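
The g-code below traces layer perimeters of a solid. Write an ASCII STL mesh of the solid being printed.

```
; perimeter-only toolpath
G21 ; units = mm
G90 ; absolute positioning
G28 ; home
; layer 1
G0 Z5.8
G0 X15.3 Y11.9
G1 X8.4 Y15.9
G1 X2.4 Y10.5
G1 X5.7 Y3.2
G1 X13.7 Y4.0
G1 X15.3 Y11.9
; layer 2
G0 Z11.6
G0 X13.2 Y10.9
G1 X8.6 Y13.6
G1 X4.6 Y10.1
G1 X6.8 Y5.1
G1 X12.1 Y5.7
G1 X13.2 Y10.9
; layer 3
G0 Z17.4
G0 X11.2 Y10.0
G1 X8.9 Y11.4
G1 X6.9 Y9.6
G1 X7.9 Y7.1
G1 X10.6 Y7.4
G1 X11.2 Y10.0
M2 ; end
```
solid part
  facet normal 0.0000 0.0000 -1.0000
    outer loop
      vertex 0.2 11.0 0.0
      vertex 8.2 18.2 0.0
      vertex 17.4 12.8 0.0
    endloop
  endfacet
  facet normal 0.0000 0.0000 -1.0000
    outer loop
      vertex 4.5 1.2 0.0
      vertex 0.2 11.0 0.0
      vertex 17.4 12.8 0.0
    endloop
  endfacet
  facet normal 0.0000 0.0000 -1.0000
    outer loop
      vertex 15.2 2.3 0.0
      vertex 4.5 1.2 0.0
      vertex 17.4 12.8 0.0
    endloop
  endfacet
  facet normal 0.4823 0.8217 0.3036
    outer loop
      vertex 17.4 12.8 0.0
      vertex 8.2 18.2 0.0
      vertex 9.1 9.1 23.2
    endloop
  endfacet
  facet normal -0.6376 0.7084 0.3026
    outer loop
      vertex 8.2 18.2 0.0
      vertex 0.2 11.0 0.0
      vertex 9.1 9.1 23.2
    endloop
  endfacet
  facet normal -0.8726 -0.3829 0.3034
    outer loop
      vertex 0.2 11.0 0.0
      vertex 4.5 1.2 0.0
      vertex 9.1 9.1 23.2
    endloop
  endfacet
  facet normal 0.0974 -0.9479 0.3034
    outer loop
      vertex 4.5 1.2 0.0
      vertex 15.2 2.3 0.0
      vertex 9.1 9.1 23.2
    endloop
  endfacet
  facet normal 0.9329 -0.1955 0.3026
    outer loop
      vertex 15.2 2.3 0.0
      vertex 17.4 12.8 0.0
      vertex 9.1 9.1 23.2
    endloop
  endfacet
endsolid part

The G0 Z moves step by Δz≈5.8 mm. The G1 loops shrink linearly with z, so the solid tapers from its base footprint up to z≈23.2. Closing with a flat bottom cap and the tapered top and triangulating gives 8 facets — a regular 5-sided pyramid, base circumscribed radius ≈ 9.1 mm, apex at z ≈ 23.2 mm.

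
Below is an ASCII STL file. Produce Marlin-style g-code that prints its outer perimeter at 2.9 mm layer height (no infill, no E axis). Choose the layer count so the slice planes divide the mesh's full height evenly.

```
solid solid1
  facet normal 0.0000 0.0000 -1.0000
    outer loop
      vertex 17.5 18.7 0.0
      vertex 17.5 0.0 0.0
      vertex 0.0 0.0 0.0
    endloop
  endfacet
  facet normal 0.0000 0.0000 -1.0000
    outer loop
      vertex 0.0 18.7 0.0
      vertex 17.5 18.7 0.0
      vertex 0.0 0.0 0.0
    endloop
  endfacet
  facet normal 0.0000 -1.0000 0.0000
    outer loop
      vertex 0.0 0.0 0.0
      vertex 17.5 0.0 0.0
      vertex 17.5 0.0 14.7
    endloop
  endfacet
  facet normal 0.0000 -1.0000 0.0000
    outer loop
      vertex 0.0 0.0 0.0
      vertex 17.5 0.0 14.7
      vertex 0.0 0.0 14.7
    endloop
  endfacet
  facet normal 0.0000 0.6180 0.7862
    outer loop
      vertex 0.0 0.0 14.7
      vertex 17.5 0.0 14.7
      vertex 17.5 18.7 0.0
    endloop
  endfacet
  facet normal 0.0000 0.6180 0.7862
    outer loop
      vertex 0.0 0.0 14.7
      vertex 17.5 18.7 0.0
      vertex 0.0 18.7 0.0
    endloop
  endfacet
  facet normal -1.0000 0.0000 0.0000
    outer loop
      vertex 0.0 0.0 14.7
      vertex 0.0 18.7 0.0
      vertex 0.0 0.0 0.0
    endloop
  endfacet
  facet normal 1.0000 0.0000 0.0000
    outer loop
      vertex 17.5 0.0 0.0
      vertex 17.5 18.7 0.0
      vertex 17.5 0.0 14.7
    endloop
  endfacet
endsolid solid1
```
; perimeter-only toolpath
G21 ; units = mm
G90 ; absolute positioning
G28 ; home
; layer 1
G0 Z2.9
G0 X0.0 Y0.0
G1 X17.5 Y0.0
G1 X17.5 Y15.0
G1 X0.0 Y15.0
G1 X0.0 Y0.0
; layer 2
G0 Z5.9
G0 X0.0 Y0.0
G1 X17.5 Y0.0
G1 X17.5 Y11.2
G1 X0.0 Y11.2
G1 X0.0 Y0.0
; layer 3
G0 Z8.8
G0 X0.0 Y0.0
G1 X17.5 Y0.0
G1 X17.5 Y7.5
G1 X0.0 Y7.5
G1 X0.0 Y0.0
; layer 4
G0 Z11.8
G0 X0.0 Y0.0
G1 X17.5 Y0.0
G1 X17.5 Y3.7
G1 X0.0 Y3.7
G1 X0.0 Y0.0
M2 ; end

The solid is a wedge (ramp): 17.5 × 18.7 mm base, rising to 14.7 mm along the y=0 edge and sloping linearly to z=0 at y=18.7. Slicing at Δz = 2.9 mm — 5 equal slices spanning the solid's height, so layer i sits at z = i·h/5 — gives 4 non-empty perimeters. Each is a 4-segment closed polygon; G0 lifts to the layer z and rapids to the start vertex, then G1 traces the edges. The cross-section shrinks linearly with z (the slice at the apex is degenerate and omitted).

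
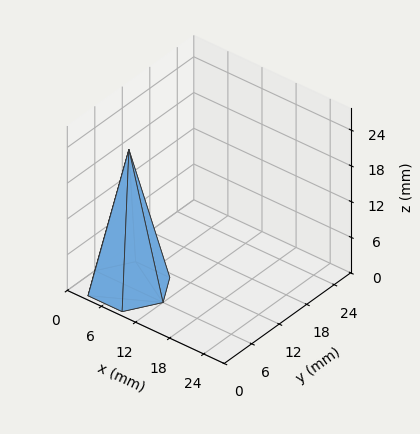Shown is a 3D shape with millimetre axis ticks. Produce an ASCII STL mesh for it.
Reading the render: the shape is a regular 6-sided pyramid, base circumscribed radius ≈ 6 mm, apex at z ≈ 23 mm (dimensions read to the nearest mm from the axis ticks). For the STL, each face is triangulated and given an outward normal.

solid part
  facet normal 0.0000 0.0000 -1.0000
    outer loop
      vertex 3.000 11.196 0.000
      vertex 9.000 11.196 0.000
      vertex 12.000 6.000 0.000
    endloop
  endfacet
  facet normal 0.0000 0.0000 -1.0000
    outer loop
      vertex 0.000 6.000 0.000
      vertex 3.000 11.196 0.000
      vertex 12.000 6.000 0.000
    endloop
  endfacet
  facet normal 0.0000 0.0000 -1.0000
    outer loop
      vertex 3.000 0.804 0.000
      vertex 0.000 6.000 0.000
      vertex 12.000 6.000 0.000
    endloop
  endfacet
  facet normal 0.0000 0.0000 -1.0000
    outer loop
      vertex 9.000 0.804 0.000
      vertex 3.000 0.804 0.000
      vertex 12.000 6.000 0.000
    endloop
  endfacet
  facet normal 0.8447 0.4877 0.2204
    outer loop
      vertex 12.000 6.000 0.000
      vertex 9.000 11.196 0.000
      vertex 6.000 6.000 23.000
    endloop
  endfacet
  facet normal 0.0000 0.9754 0.2204
    outer loop
      vertex 9.000 11.196 0.000
      vertex 3.000 11.196 0.000
      vertex 6.000 6.000 23.000
    endloop
  endfacet
  facet normal -0.8447 0.4877 0.2204
    outer loop
      vertex 3.000 11.196 0.000
      vertex 0.000 6.000 0.000
      vertex 6.000 6.000 23.000
    endloop
  endfacet
  facet normal -0.8447 -0.4877 0.2204
    outer loop
      vertex 0.000 6.000 0.000
      vertex 3.000 0.804 0.000
      vertex 6.000 6.000 23.000
    endloop
  endfacet
  facet normal 0.0000 -0.9754 0.2204
    outer loop
      vertex 3.000 0.804 0.000
      vertex 9.000 0.804 0.000
      vertex 6.000 6.000 23.000
    endloop
  endfacet
  facet normal 0.8447 -0.4877 0.2204
    outer loop
      vertex 9.000 0.804 0.000
      vertex 12.000 6.000 0.000
      vertex 6.000 6.000 23.000
    endloop
  endfacet
endsolid part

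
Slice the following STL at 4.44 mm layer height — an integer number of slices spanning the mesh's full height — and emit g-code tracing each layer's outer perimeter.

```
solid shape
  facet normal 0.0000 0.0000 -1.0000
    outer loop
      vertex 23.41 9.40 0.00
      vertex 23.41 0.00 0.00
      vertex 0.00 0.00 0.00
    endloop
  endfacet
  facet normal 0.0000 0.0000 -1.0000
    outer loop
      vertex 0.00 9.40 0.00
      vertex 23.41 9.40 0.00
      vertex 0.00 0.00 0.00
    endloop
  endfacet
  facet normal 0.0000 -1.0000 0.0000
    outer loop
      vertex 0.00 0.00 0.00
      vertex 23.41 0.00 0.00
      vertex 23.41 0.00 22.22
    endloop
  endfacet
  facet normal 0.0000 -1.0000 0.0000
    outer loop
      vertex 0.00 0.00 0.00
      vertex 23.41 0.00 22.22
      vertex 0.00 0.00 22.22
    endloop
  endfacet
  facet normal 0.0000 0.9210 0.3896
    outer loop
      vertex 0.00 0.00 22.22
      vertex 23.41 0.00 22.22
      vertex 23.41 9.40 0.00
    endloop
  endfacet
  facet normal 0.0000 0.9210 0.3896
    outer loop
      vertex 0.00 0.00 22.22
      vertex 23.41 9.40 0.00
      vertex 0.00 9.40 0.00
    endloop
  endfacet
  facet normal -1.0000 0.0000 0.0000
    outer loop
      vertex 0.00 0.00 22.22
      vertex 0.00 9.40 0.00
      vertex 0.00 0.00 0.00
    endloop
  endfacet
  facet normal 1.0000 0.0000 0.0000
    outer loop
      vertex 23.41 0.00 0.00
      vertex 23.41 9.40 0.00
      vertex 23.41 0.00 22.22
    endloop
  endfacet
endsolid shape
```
; perimeter-only toolpath
G21 ; units = mm
G90 ; absolute positioning
G28 ; home
; layer 1
G0 Z4.44
G0 X0.00 Y0.00
G1 X23.41 Y0.00
G1 X23.41 Y7.52
G1 X0.00 Y7.52
G1 X0.00 Y0.00
; layer 2
G0 Z8.89
G0 X0.00 Y0.00
G1 X23.41 Y0.00
G1 X23.41 Y5.64
G1 X0.00 Y5.64
G1 X0.00 Y0.00
; layer 3
G0 Z13.33
G0 X0.00 Y0.00
G1 X23.41 Y0.00
G1 X23.41 Y3.76
G1 X0.00 Y3.76
G1 X0.00 Y0.00
; layer 4
G0 Z17.78
G0 X0.00 Y0.00
G1 X23.41 Y0.00
G1 X23.41 Y1.88
G1 X0.00 Y1.88
G1 X0.00 Y0.00
M2 ; end

The solid is a wedge (ramp): 23.4 × 9.4 mm base, rising to 22.2 mm along the y=0 edge and sloping linearly to z=0 at y=9.4. Slicing at Δz = 4.44 mm — 5 equal slices spanning the solid's height, so layer i sits at z = i·h/5 — gives 4 non-empty perimeters. Each is a 4-segment closed polygon; G0 lifts to the layer z and rapids to the start vertex, then G1 traces the edges. The cross-section shrinks linearly with z (the slice at the apex is degenerate and omitted).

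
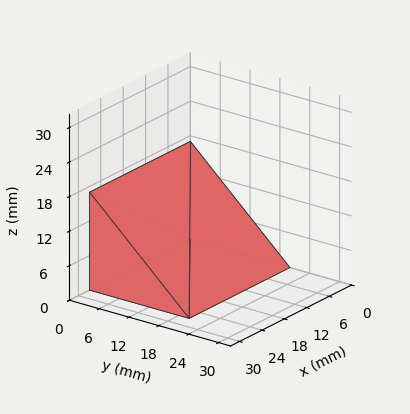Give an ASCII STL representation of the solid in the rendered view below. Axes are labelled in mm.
Reading the render: the shape is a wedge (ramp): 27 × 20 mm base, rising to 17 mm along the y=0 edge and sloping linearly to z=0 at y=20 (dimensions read to the nearest mm from the axis ticks). For the STL, each face is triangulated and given an outward normal.

solid part
  facet normal 0.0000 0.0000 -1.0000
    outer loop
      vertex 27.0 20.0 0.0
      vertex 27.0 0.0 0.0
      vertex 0.0 0.0 0.0
    endloop
  endfacet
  facet normal 0.0000 0.0000 -1.0000
    outer loop
      vertex 0.0 20.0 0.0
      vertex 27.0 20.0 0.0
      vertex 0.0 0.0 0.0
    endloop
  endfacet
  facet normal 0.0000 -1.0000 0.0000
    outer loop
      vertex 0.0 0.0 0.0
      vertex 27.0 0.0 0.0
      vertex 27.0 0.0 17.0
    endloop
  endfacet
  facet normal 0.0000 -1.0000 0.0000
    outer loop
      vertex 0.0 0.0 0.0
      vertex 27.0 0.0 17.0
      vertex 0.0 0.0 17.0
    endloop
  endfacet
  facet normal 0.0000 0.6476 0.7619
    outer loop
      vertex 0.0 0.0 17.0
      vertex 27.0 0.0 17.0
      vertex 27.0 20.0 0.0
    endloop
  endfacet
  facet normal 0.0000 0.6476 0.7619
    outer loop
      vertex 0.0 0.0 17.0
      vertex 27.0 20.0 0.0
      vertex 0.0 20.0 0.0
    endloop
  endfacet
  facet normal -1.0000 0.0000 0.0000
    outer loop
      vertex 0.0 0.0 17.0
      vertex 0.0 20.0 0.0
      vertex 0.0 0.0 0.0
    endloop
  endfacet
  facet normal 1.0000 0.0000 0.0000
    outer loop
      vertex 27.0 0.0 0.0
      vertex 27.0 20.0 0.0
      vertex 27.0 0.0 17.0
    endloop
  endfacet
endsolid part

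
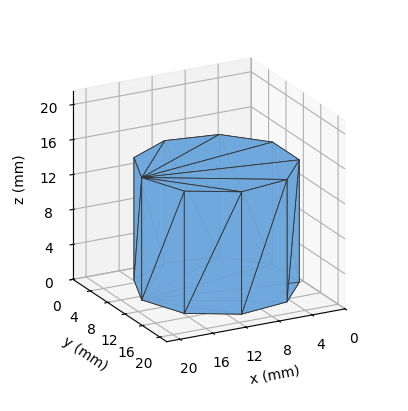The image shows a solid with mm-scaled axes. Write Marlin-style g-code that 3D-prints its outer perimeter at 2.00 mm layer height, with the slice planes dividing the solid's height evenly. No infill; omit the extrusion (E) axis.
Reading the render: the shape is a regular 9-sided prism (a cylinder approximated with 9 flat sides), circumscribed radius ≈ 9 mm, height ≈ 14 mm (dimensions read to the nearest mm from the axis ticks). For the g-code, the solid's height is divided into equal slices at the stated Δz and each level perimeter traced with G1 moves after a G0 lift.

; perimeter-only toolpath
G21 ; units = mm
G90 ; absolute positioning
G28 ; home
; layer 1
G0 Z2.00
G0 X18.00 Y9.00
G1 X15.89 Y14.79
G1 X10.56 Y17.86
G1 X4.50 Y16.79
G1 X0.54 Y12.08
G1 X0.54 Y5.92
G1 X4.50 Y1.21
G1 X10.56 Y0.14
G1 X15.89 Y3.21
G1 X18.00 Y9.00
; layer 2
G0 Z4.00
G0 X18.00 Y9.00
G1 X15.89 Y14.79
G1 X10.56 Y17.86
G1 X4.50 Y16.79
G1 X0.54 Y12.08
G1 X0.54 Y5.92
G1 X4.50 Y1.21
G1 X10.56 Y0.14
G1 X15.89 Y3.21
G1 X18.00 Y9.00
; layer 3
G0 Z6.00
G0 X18.00 Y9.00
G1 X15.89 Y14.79
G1 X10.56 Y17.86
G1 X4.50 Y16.79
G1 X0.54 Y12.08
G1 X0.54 Y5.92
G1 X4.50 Y1.21
G1 X10.56 Y0.14
G1 X15.89 Y3.21
G1 X18.00 Y9.00
; layer 4
G0 Z8.00
G0 X18.00 Y9.00
G1 X15.89 Y14.79
G1 X10.56 Y17.86
G1 X4.50 Y16.79
G1 X0.54 Y12.08
G1 X0.54 Y5.92
G1 X4.50 Y1.21
G1 X10.56 Y0.14
G1 X15.89 Y3.21
G1 X18.00 Y9.00
; layer 5
G0 Z10.00
G0 X18.00 Y9.00
G1 X15.89 Y14.79
G1 X10.56 Y17.86
G1 X4.50 Y16.79
G1 X0.54 Y12.08
G1 X0.54 Y5.92
G1 X4.50 Y1.21
G1 X10.56 Y0.14
G1 X15.89 Y3.21
G1 X18.00 Y9.00
; layer 6
G0 Z12.00
G0 X18.00 Y9.00
G1 X15.89 Y14.79
G1 X10.56 Y17.86
G1 X4.50 Y16.79
G1 X0.54 Y12.08
G1 X0.54 Y5.92
G1 X4.50 Y1.21
G1 X10.56 Y0.14
G1 X15.89 Y3.21
G1 X18.00 Y9.00
; layer 7
G0 Z14.00
G0 X18.00 Y9.00
G1 X15.89 Y14.79
G1 X10.56 Y17.86
G1 X4.50 Y16.79
G1 X0.54 Y12.08
G1 X0.54 Y5.92
G1 X4.50 Y1.21
G1 X10.56 Y0.14
G1 X15.89 Y3.21
G1 X18.00 Y9.00
M2 ; end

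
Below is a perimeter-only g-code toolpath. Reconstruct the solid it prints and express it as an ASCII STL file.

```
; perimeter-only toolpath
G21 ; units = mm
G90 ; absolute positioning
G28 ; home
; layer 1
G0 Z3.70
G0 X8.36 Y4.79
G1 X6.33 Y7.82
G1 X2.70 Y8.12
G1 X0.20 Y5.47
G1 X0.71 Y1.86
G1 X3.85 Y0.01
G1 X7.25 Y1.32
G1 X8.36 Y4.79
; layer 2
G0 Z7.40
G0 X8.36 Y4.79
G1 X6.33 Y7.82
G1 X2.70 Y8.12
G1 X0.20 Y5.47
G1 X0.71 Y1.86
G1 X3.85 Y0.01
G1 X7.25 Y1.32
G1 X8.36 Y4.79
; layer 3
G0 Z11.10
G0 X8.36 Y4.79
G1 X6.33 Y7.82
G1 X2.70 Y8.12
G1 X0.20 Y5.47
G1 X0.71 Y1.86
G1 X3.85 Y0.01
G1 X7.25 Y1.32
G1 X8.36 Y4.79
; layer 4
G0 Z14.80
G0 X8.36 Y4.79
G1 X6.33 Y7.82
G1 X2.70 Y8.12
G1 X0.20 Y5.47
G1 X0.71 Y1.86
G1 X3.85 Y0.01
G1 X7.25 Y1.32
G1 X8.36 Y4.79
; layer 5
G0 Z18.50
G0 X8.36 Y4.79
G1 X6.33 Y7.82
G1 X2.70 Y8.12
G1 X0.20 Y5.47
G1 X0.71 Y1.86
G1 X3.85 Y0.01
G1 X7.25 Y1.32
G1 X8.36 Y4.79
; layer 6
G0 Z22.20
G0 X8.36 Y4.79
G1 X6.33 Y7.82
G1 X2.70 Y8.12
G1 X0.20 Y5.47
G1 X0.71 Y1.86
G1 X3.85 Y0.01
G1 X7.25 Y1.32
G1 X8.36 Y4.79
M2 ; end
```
solid part
  facet normal 0.0000 0.0000 -1.0000
    outer loop
      vertex 2.70 8.12 0.00
      vertex 6.33 7.82 0.00
      vertex 8.36 4.79 0.00
    endloop
  endfacet
  facet normal 0.0000 0.0000 -1.0000
    outer loop
      vertex 0.20 5.47 0.00
      vertex 2.70 8.12 0.00
      vertex 8.36 4.79 0.00
    endloop
  endfacet
  facet normal 0.0000 0.0000 -1.0000
    outer loop
      vertex 0.71 1.86 0.00
      vertex 0.20 5.47 0.00
      vertex 8.36 4.79 0.00
    endloop
  endfacet
  facet normal 0.0000 0.0000 -1.0000
    outer loop
      vertex 3.85 0.01 0.00
      vertex 0.71 1.86 0.00
      vertex 8.36 4.79 0.00
    endloop
  endfacet
  facet normal 0.0000 0.0000 -1.0000
    outer loop
      vertex 7.25 1.32 0.00
      vertex 3.85 0.01 0.00
      vertex 8.36 4.79 0.00
    endloop
  endfacet
  facet normal 0.0000 0.0000 1.0000
    outer loop
      vertex 8.36 4.79 22.20
      vertex 6.33 7.82 22.20
      vertex 2.70 8.12 22.20
    endloop
  endfacet
  facet normal 0.0000 0.0000 1.0000
    outer loop
      vertex 8.36 4.79 22.20
      vertex 2.70 8.12 22.20
      vertex 0.20 5.47 22.20
    endloop
  endfacet
  facet normal 0.0000 0.0000 1.0000
    outer loop
      vertex 8.36 4.79 22.20
      vertex 0.20 5.47 22.20
      vertex 0.71 1.86 22.20
    endloop
  endfacet
  facet normal 0.0000 0.0000 1.0000
    outer loop
      vertex 8.36 4.79 22.20
      vertex 0.71 1.86 22.20
      vertex 3.85 0.01 22.20
    endloop
  endfacet
  facet normal 0.0000 0.0000 1.0000
    outer loop
      vertex 8.36 4.79 22.20
      vertex 3.85 0.01 22.20
      vertex 7.25 1.32 22.20
    endloop
  endfacet
  facet normal 0.8308 0.5566 0.0000
    outer loop
      vertex 8.36 4.79 0.00
      vertex 6.33 7.82 0.00
      vertex 6.33 7.82 22.20
    endloop
  endfacet
  facet normal 0.8308 0.5566 0.0000
    outer loop
      vertex 8.36 4.79 0.00
      vertex 6.33 7.82 22.20
      vertex 8.36 4.79 22.20
    endloop
  endfacet
  facet normal 0.0824 0.9966 0.0000
    outer loop
      vertex 6.33 7.82 0.00
      vertex 2.70 8.12 0.00
      vertex 2.70 8.12 22.20
    endloop
  endfacet
  facet normal 0.0824 0.9966 0.0000
    outer loop
      vertex 6.33 7.82 0.00
      vertex 2.70 8.12 22.20
      vertex 6.33 7.82 22.20
    endloop
  endfacet
  facet normal -0.7274 0.6862 0.0000
    outer loop
      vertex 2.70 8.12 0.00
      vertex 0.20 5.47 0.00
      vertex 0.20 5.47 22.20
    endloop
  endfacet
  facet normal -0.7274 0.6862 0.0000
    outer loop
      vertex 2.70 8.12 0.00
      vertex 0.20 5.47 22.20
      vertex 2.70 8.12 22.20
    endloop
  endfacet
  facet normal -0.9902 -0.1399 0.0000
    outer loop
      vertex 0.20 5.47 0.00
      vertex 0.71 1.86 0.00
      vertex 0.71 1.86 22.20
    endloop
  endfacet
  facet normal -0.9902 -0.1399 0.0000
    outer loop
      vertex 0.20 5.47 0.00
      vertex 0.71 1.86 22.20
      vertex 0.20 5.47 22.20
    endloop
  endfacet
  facet normal -0.5076 -0.8616 0.0000
    outer loop
      vertex 0.71 1.86 0.00
      vertex 3.85 0.01 0.00
      vertex 3.85 0.01 22.20
    endloop
  endfacet
  facet normal -0.5076 -0.8616 0.0000
    outer loop
      vertex 0.71 1.86 0.00
      vertex 3.85 0.01 22.20
      vertex 0.71 1.86 22.20
    endloop
  endfacet
  facet normal 0.3595 -0.9331 0.0000
    outer loop
      vertex 3.85 0.01 0.00
      vertex 7.25 1.32 0.00
      vertex 7.25 1.32 22.20
    endloop
  endfacet
  facet normal 0.3595 -0.9331 0.0000
    outer loop
      vertex 3.85 0.01 0.00
      vertex 7.25 1.32 22.20
      vertex 3.85 0.01 22.20
    endloop
  endfacet
  facet normal 0.9525 -0.3047 0.0000
    outer loop
      vertex 7.25 1.32 0.00
      vertex 8.36 4.79 0.00
      vertex 8.36 4.79 22.20
    endloop
  endfacet
  facet normal 0.9525 -0.3047 0.0000
    outer loop
      vertex 7.25 1.32 0.00
      vertex 8.36 4.79 22.20
      vertex 7.25 1.32 22.20
    endloop
  endfacet
endsolid part

The G0 Z moves step by Δz≈3.70 mm. Every layer's G1 loop is the same polygon, so the solid is a straight extrusion of it from z=0 to z≈22.2. Closing with flat bottom and top caps and triangulating gives 24 facets — a regular 7-sided prism (a cylinder approximated with 7 flat sides), circumscribed radius ≈ 4.2 mm, height ≈ 22.2 mm.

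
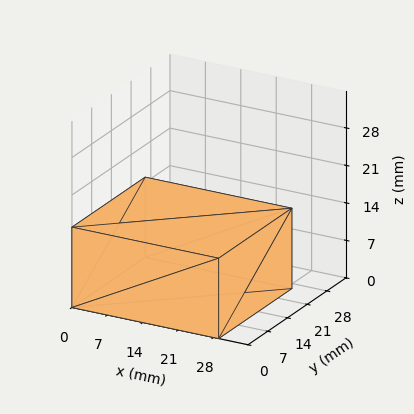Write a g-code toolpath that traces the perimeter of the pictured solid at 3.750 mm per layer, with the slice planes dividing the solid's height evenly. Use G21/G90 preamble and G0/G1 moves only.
Reading the render: the shape is a rectangular box, roughly 29 × 26 mm footprint and 15 mm tall (dimensions read to the nearest mm from the axis ticks). For the g-code, the solid's height is divided into equal slices at the stated Δz and each level perimeter traced with G1 moves after a G0 lift.

; perimeter-only toolpath
G21 ; units = mm
G90 ; absolute positioning
G28 ; home
; layer 1
G0 Z3.750
G0 X0.000 Y0.000
G1 X29.000 Y0.000
G1 X29.000 Y26.000
G1 X0.000 Y26.000
G1 X0.000 Y0.000
; layer 2
G0 Z7.500
G0 X0.000 Y0.000
G1 X29.000 Y0.000
G1 X29.000 Y26.000
G1 X0.000 Y26.000
G1 X0.000 Y0.000
; layer 3
G0 Z11.250
G0 X0.000 Y0.000
G1 X29.000 Y0.000
G1 X29.000 Y26.000
G1 X0.000 Y26.000
G1 X0.000 Y0.000
; layer 4
G0 Z15.000
G0 X0.000 Y0.000
G1 X29.000 Y0.000
G1 X29.000 Y26.000
G1 X0.000 Y26.000
G1 X0.000 Y0.000
M2 ; end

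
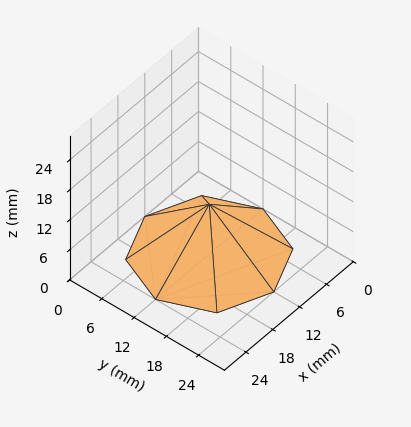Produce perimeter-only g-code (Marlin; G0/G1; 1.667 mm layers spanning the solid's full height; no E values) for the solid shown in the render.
Reading the render: the shape is a regular 8-sided pyramid, base circumscribed radius ≈ 12 mm, apex at z ≈ 10 mm (dimensions read to the nearest mm from the axis ticks). For the g-code, the solid's height is divided into equal slices at the stated Δz and each level perimeter traced with G1 moves after a G0 lift.

; perimeter-only toolpath
G21 ; units = mm
G90 ; absolute positioning
G28 ; home
; layer 1
G0 Z1.667
G0 X22.000 Y12.000
G1 X19.071 Y19.071
G1 X12.000 Y22.000
G1 X4.929 Y19.071
G1 X2.000 Y12.000
G1 X4.929 Y4.929
G1 X12.000 Y2.000
G1 X19.071 Y4.929
G1 X22.000 Y12.000
; layer 2
G0 Z3.333
G0 X20.000 Y12.000
G1 X17.657 Y17.657
G1 X12.000 Y20.000
G1 X6.343 Y17.657
G1 X4.000 Y12.000
G1 X6.343 Y6.343
G1 X12.000 Y4.000
G1 X17.657 Y6.343
G1 X20.000 Y12.000
; layer 3
G0 Z5.000
G0 X18.000 Y12.000
G1 X16.242 Y16.242
G1 X12.000 Y18.000
G1 X7.758 Y16.242
G1 X6.000 Y12.000
G1 X7.758 Y7.758
G1 X12.000 Y6.000
G1 X16.242 Y7.758
G1 X18.000 Y12.000
; layer 4
G0 Z6.667
G0 X16.000 Y12.000
G1 X14.828 Y14.828
G1 X12.000 Y16.000
G1 X9.172 Y14.828
G1 X8.000 Y12.000
G1 X9.172 Y9.172
G1 X12.000 Y8.000
G1 X14.828 Y9.172
G1 X16.000 Y12.000
; layer 5
G0 Z8.333
G0 X14.000 Y12.000
G1 X13.414 Y13.414
G1 X12.000 Y14.000
G1 X10.586 Y13.414
G1 X10.000 Y12.000
G1 X10.586 Y10.586
G1 X12.000 Y10.000
G1 X13.414 Y10.586
G1 X14.000 Y12.000
M2 ; end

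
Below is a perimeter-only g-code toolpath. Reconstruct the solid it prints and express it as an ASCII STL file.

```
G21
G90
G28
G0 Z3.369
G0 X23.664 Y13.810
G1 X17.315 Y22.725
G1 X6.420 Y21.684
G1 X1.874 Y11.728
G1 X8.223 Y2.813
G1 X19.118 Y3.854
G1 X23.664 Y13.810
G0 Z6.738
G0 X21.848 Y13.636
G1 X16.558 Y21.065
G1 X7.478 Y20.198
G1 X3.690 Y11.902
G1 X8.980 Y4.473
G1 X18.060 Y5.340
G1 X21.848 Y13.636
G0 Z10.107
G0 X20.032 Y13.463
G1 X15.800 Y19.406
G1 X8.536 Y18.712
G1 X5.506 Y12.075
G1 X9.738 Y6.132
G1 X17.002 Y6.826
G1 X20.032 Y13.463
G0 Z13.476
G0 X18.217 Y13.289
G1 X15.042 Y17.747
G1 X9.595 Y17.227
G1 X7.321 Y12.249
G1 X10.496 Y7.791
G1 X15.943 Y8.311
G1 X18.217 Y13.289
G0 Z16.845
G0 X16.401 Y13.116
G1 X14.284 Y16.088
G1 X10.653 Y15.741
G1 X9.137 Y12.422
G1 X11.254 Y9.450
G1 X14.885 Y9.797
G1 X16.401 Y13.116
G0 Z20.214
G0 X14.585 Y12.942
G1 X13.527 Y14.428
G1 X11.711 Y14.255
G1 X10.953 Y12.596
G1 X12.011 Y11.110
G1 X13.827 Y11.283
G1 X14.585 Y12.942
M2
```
solid part
  facet normal 0.0000 0.0000 -1.0000
    outer loop
      vertex 5.362 23.170 0.000
      vertex 18.073 24.384 0.000
      vertex 25.480 13.983 0.000
    endloop
  endfacet
  facet normal 0.0000 0.0000 -1.0000
    outer loop
      vertex 0.058 11.555 0.000
      vertex 5.362 23.170 0.000
      vertex 25.480 13.983 0.000
    endloop
  endfacet
  facet normal 0.0000 0.0000 -1.0000
    outer loop
      vertex 7.465 1.154 0.000
      vertex 0.058 11.555 0.000
      vertex 25.480 13.983 0.000
    endloop
  endfacet
  facet normal 0.0000 0.0000 -1.0000
    outer loop
      vertex 20.176 2.368 0.000
      vertex 7.465 1.154 0.000
      vertex 25.480 13.983 0.000
    endloop
  endfacet
  facet normal 0.7375 0.5252 0.4245
    outer loop
      vertex 25.480 13.983 0.000
      vertex 18.073 24.384 0.000
      vertex 12.769 12.769 23.583
    endloop
  endfacet
  facet normal -0.0861 0.9013 0.4245
    outer loop
      vertex 18.073 24.384 0.000
      vertex 5.362 23.170 0.000
      vertex 12.769 12.769 23.583
    endloop
  endfacet
  facet normal -0.8236 0.3761 0.4245
    outer loop
      vertex 5.362 23.170 0.000
      vertex 0.058 11.555 0.000
      vertex 12.769 12.769 23.583
    endloop
  endfacet
  facet normal -0.7375 -0.5252 0.4245
    outer loop
      vertex 0.058 11.555 0.000
      vertex 7.465 1.154 0.000
      vertex 12.769 12.769 23.583
    endloop
  endfacet
  facet normal 0.0861 -0.9013 0.4245
    outer loop
      vertex 7.465 1.154 0.000
      vertex 20.176 2.368 0.000
      vertex 12.769 12.769 23.583
    endloop
  endfacet
  facet normal 0.8236 -0.3761 0.4245
    outer loop
      vertex 20.176 2.368 0.000
      vertex 25.480 13.983 0.000
      vertex 12.769 12.769 23.583
    endloop
  endfacet
endsolid part

The G0 Z moves step by Δz≈3.369 mm. The G1 loops shrink linearly with z, so the solid tapers from its base footprint up to z≈23.6. Closing with a flat bottom cap and the tapered top and triangulating gives 10 facets — a regular 6-sided pyramid, base circumscribed radius ≈ 12.8 mm, apex at z ≈ 23.6 mm.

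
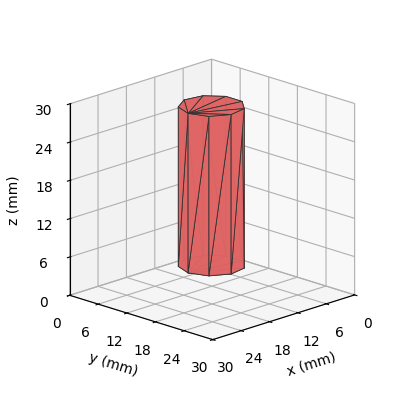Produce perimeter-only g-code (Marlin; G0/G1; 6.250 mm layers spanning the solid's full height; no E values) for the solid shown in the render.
Reading the render: the shape is a regular 9-sided prism (a cylinder approximated with 9 flat sides), circumscribed radius ≈ 5 mm, height ≈ 25 mm (dimensions read to the nearest mm from the axis ticks). For the g-code, the solid's height is divided into equal slices at the stated Δz and each level perimeter traced with G1 moves after a G0 lift.

; perimeter-only toolpath
G21 ; units = mm
G90 ; absolute positioning
G28 ; home
; layer 1
G0 Z6.250
G0 X10.000 Y5.000
G1 X8.830 Y8.214
G1 X5.868 Y9.924
G1 X2.500 Y9.330
G1 X0.302 Y6.710
G1 X0.302 Y3.290
G1 X2.500 Y0.670
G1 X5.868 Y0.076
G1 X8.830 Y1.786
G1 X10.000 Y5.000
; layer 2
G0 Z12.500
G0 X10.000 Y5.000
G1 X8.830 Y8.214
G1 X5.868 Y9.924
G1 X2.500 Y9.330
G1 X0.302 Y6.710
G1 X0.302 Y3.290
G1 X2.500 Y0.670
G1 X5.868 Y0.076
G1 X8.830 Y1.786
G1 X10.000 Y5.000
; layer 3
G0 Z18.750
G0 X10.000 Y5.000
G1 X8.830 Y8.214
G1 X5.868 Y9.924
G1 X2.500 Y9.330
G1 X0.302 Y6.710
G1 X0.302 Y3.290
G1 X2.500 Y0.670
G1 X5.868 Y0.076
G1 X8.830 Y1.786
G1 X10.000 Y5.000
; layer 4
G0 Z25.000
G0 X10.000 Y5.000
G1 X8.830 Y8.214
G1 X5.868 Y9.924
G1 X2.500 Y9.330
G1 X0.302 Y6.710
G1 X0.302 Y3.290
G1 X2.500 Y0.670
G1 X5.868 Y0.076
G1 X8.830 Y1.786
G1 X10.000 Y5.000
M2 ; end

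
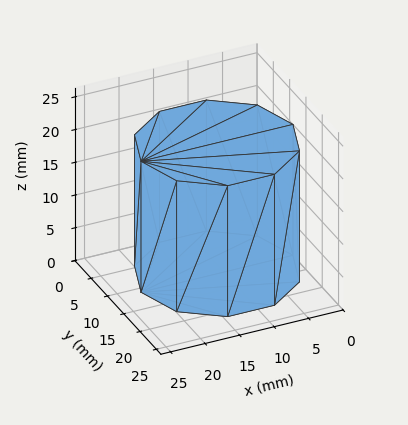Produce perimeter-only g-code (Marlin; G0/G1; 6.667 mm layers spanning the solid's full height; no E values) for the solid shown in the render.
Reading the render: the shape is a regular 10-sided prism (a cylinder approximated with 10 flat sides), circumscribed radius ≈ 11 mm, height ≈ 20 mm (dimensions read to the nearest mm from the axis ticks). For the g-code, the solid's height is divided into equal slices at the stated Δz and each level perimeter traced with G1 moves after a G0 lift.

; perimeter-only toolpath
G21 ; units = mm
G90 ; absolute positioning
G28 ; home
; layer 1
G0 Z6.667
G0 X22.000 Y11.000
G1 X19.899 Y17.466
G1 X14.399 Y21.462
G1 X7.601 Y21.462
G1 X2.101 Y17.466
G1 X0.000 Y11.000
G1 X2.101 Y4.534
G1 X7.601 Y0.538
G1 X14.399 Y0.538
G1 X19.899 Y4.534
G1 X22.000 Y11.000
; layer 2
G0 Z13.333
G0 X22.000 Y11.000
G1 X19.899 Y17.466
G1 X14.399 Y21.462
G1 X7.601 Y21.462
G1 X2.101 Y17.466
G1 X0.000 Y11.000
G1 X2.101 Y4.534
G1 X7.601 Y0.538
G1 X14.399 Y0.538
G1 X19.899 Y4.534
G1 X22.000 Y11.000
; layer 3
G0 Z20.000
G0 X22.000 Y11.000
G1 X19.899 Y17.466
G1 X14.399 Y21.462
G1 X7.601 Y21.462
G1 X2.101 Y17.466
G1 X0.000 Y11.000
G1 X2.101 Y4.534
G1 X7.601 Y0.538
G1 X14.399 Y0.538
G1 X19.899 Y4.534
G1 X22.000 Y11.000
M2 ; end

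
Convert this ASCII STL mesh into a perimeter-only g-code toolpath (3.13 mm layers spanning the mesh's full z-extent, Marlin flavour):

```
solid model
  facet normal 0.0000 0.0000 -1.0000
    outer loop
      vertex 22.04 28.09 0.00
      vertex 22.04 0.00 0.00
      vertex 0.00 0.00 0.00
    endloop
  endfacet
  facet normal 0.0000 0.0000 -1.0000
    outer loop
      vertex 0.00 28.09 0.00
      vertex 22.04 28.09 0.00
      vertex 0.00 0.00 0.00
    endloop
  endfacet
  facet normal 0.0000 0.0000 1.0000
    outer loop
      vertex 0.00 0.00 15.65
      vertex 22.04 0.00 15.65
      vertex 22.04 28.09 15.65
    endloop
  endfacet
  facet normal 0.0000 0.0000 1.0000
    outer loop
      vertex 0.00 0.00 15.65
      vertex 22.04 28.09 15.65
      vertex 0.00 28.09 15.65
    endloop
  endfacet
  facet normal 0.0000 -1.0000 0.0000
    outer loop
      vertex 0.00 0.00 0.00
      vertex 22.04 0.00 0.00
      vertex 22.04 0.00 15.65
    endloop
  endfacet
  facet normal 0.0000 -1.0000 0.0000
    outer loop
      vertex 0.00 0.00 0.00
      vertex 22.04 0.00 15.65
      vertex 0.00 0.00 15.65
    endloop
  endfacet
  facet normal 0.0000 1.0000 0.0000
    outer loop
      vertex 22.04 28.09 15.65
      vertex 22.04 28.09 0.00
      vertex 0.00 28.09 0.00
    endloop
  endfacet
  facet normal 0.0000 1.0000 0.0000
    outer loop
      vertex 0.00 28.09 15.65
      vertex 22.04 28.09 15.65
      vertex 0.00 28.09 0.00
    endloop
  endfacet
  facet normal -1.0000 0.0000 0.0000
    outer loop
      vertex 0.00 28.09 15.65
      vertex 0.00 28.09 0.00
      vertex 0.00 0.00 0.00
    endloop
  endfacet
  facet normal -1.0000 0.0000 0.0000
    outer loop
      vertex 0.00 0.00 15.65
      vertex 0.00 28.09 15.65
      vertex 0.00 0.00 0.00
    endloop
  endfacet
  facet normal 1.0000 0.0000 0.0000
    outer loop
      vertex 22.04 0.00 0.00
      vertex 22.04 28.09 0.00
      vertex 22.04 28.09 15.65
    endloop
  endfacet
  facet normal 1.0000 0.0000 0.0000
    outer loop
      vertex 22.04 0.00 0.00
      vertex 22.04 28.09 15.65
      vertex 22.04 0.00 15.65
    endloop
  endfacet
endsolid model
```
; perimeter-only toolpath
G21 ; units = mm
G90 ; absolute positioning
G28 ; home
; layer 1
G0 Z3.13
G0 X0.00 Y0.00
G1 X22.04 Y0.00
G1 X22.04 Y28.09
G1 X0.00 Y28.09
G1 X0.00 Y0.00
; layer 2
G0 Z6.26
G0 X0.00 Y0.00
G1 X22.04 Y0.00
G1 X22.04 Y28.09
G1 X0.00 Y28.09
G1 X0.00 Y0.00
; layer 3
G0 Z9.39
G0 X0.00 Y0.00
G1 X22.04 Y0.00
G1 X22.04 Y28.09
G1 X0.00 Y28.09
G1 X0.00 Y0.00
; layer 4
G0 Z12.52
G0 X0.00 Y0.00
G1 X22.04 Y0.00
G1 X22.04 Y28.09
G1 X0.00 Y28.09
G1 X0.00 Y0.00
; layer 5
G0 Z15.65
G0 X0.00 Y0.00
G1 X22.04 Y0.00
G1 X22.04 Y28.09
G1 X0.00 Y28.09
G1 X0.00 Y0.00
M2 ; end

The solid is a rectangular box, roughly 22 × 28.1 mm footprint and 15.7 mm tall. Slicing at Δz = 3.13 mm — 5 equal slices spanning the solid's height, so layer i sits at z = i·h/5 — gives 5 non-empty perimeters. Each is a 4-segment closed polygon; G0 lifts to the layer z and rapids to the start vertex, then G1 traces the edges.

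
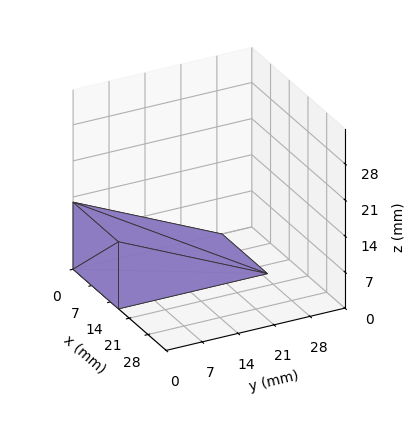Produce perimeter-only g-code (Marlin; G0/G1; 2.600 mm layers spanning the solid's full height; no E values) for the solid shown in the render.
Reading the render: the shape is a wedge (ramp): 17 × 29 mm base, rising to 13 mm along the y=0 edge and sloping linearly to z=0 at y=29 (dimensions read to the nearest mm from the axis ticks). For the g-code, the solid's height is divided into equal slices at the stated Δz and each level perimeter traced with G1 moves after a G0 lift.

; perimeter-only toolpath
G21 ; units = mm
G90 ; absolute positioning
G28 ; home
; layer 1
G0 Z2.600
G0 X0.000 Y0.000
G1 X17.000 Y0.000
G1 X17.000 Y23.200
G1 X0.000 Y23.200
G1 X0.000 Y0.000
; layer 2
G0 Z5.200
G0 X0.000 Y0.000
G1 X17.000 Y0.000
G1 X17.000 Y17.400
G1 X0.000 Y17.400
G1 X0.000 Y0.000
; layer 3
G0 Z7.800
G0 X0.000 Y0.000
G1 X17.000 Y0.000
G1 X17.000 Y11.600
G1 X0.000 Y11.600
G1 X0.000 Y0.000
; layer 4
G0 Z10.400
G0 X0.000 Y0.000
G1 X17.000 Y0.000
G1 X17.000 Y5.800
G1 X0.000 Y5.800
G1 X0.000 Y0.000
M2 ; end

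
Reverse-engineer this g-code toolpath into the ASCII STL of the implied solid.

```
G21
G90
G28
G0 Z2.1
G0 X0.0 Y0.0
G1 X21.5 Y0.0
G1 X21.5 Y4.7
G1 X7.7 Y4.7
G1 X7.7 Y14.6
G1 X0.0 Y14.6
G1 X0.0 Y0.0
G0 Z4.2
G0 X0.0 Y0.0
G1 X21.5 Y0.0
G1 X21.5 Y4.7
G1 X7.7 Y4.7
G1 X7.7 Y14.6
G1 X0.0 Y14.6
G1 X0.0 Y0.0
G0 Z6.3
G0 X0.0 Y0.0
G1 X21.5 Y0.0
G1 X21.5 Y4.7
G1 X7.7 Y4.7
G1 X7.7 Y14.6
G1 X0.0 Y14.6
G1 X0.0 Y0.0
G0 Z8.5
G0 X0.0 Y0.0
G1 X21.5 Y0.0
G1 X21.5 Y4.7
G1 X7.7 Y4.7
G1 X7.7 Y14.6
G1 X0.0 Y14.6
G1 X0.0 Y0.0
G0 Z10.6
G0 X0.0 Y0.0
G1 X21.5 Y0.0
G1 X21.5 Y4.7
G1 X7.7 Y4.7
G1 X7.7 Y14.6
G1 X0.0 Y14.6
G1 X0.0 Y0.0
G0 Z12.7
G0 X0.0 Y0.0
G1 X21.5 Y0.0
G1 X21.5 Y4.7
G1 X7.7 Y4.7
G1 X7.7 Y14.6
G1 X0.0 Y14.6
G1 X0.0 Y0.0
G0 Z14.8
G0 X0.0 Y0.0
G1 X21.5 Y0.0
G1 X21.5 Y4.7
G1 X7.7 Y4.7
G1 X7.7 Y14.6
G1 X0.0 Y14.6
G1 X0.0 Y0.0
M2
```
solid part
  facet normal 0.0000 0.0000 -1.0000
    outer loop
      vertex 21.5 4.7 0.0
      vertex 21.5 0.0 0.0
      vertex 0.0 0.0 0.0
    endloop
  endfacet
  facet normal 0.0000 0.0000 -1.0000
    outer loop
      vertex 7.7 4.7 0.0
      vertex 21.5 4.7 0.0
      vertex 0.0 0.0 0.0
    endloop
  endfacet
  facet normal 0.0000 0.0000 -1.0000
    outer loop
      vertex 7.7 14.6 0.0
      vertex 7.7 4.7 0.0
      vertex 0.0 0.0 0.0
    endloop
  endfacet
  facet normal 0.0000 0.0000 -1.0000
    outer loop
      vertex 0.0 14.6 0.0
      vertex 7.7 14.6 0.0
      vertex 0.0 0.0 0.0
    endloop
  endfacet
  facet normal 0.0000 0.0000 1.0000
    outer loop
      vertex 0.0 0.0 14.8
      vertex 21.5 0.0 14.8
      vertex 21.5 4.7 14.8
    endloop
  endfacet
  facet normal 0.0000 0.0000 1.0000
    outer loop
      vertex 0.0 0.0 14.8
      vertex 21.5 4.7 14.8
      vertex 7.7 4.7 14.8
    endloop
  endfacet
  facet normal 0.0000 0.0000 1.0000
    outer loop
      vertex 0.0 0.0 14.8
      vertex 7.7 4.7 14.8
      vertex 7.7 14.6 14.8
    endloop
  endfacet
  facet normal 0.0000 0.0000 1.0000
    outer loop
      vertex 0.0 0.0 14.8
      vertex 7.7 14.6 14.8
      vertex 0.0 14.6 14.8
    endloop
  endfacet
  facet normal 0.0000 -1.0000 0.0000
    outer loop
      vertex 0.0 0.0 0.0
      vertex 21.5 0.0 0.0
      vertex 21.5 0.0 14.8
    endloop
  endfacet
  facet normal 0.0000 -1.0000 0.0000
    outer loop
      vertex 0.0 0.0 0.0
      vertex 21.5 0.0 14.8
      vertex 0.0 0.0 14.8
    endloop
  endfacet
  facet normal 1.0000 0.0000 0.0000
    outer loop
      vertex 21.5 0.0 0.0
      vertex 21.5 4.7 0.0
      vertex 21.5 4.7 14.8
    endloop
  endfacet
  facet normal 1.0000 0.0000 0.0000
    outer loop
      vertex 21.5 0.0 0.0
      vertex 21.5 4.7 14.8
      vertex 21.5 0.0 14.8
    endloop
  endfacet
  facet normal 0.0000 1.0000 0.0000
    outer loop
      vertex 21.5 4.7 0.0
      vertex 7.7 4.7 0.0
      vertex 7.7 4.7 14.8
    endloop
  endfacet
  facet normal 0.0000 1.0000 0.0000
    outer loop
      vertex 21.5 4.7 0.0
      vertex 7.7 4.7 14.8
      vertex 21.5 4.7 14.8
    endloop
  endfacet
  facet normal 1.0000 0.0000 0.0000
    outer loop
      vertex 7.7 4.7 0.0
      vertex 7.7 14.6 0.0
      vertex 7.7 14.6 14.8
    endloop
  endfacet
  facet normal 1.0000 0.0000 0.0000
    outer loop
      vertex 7.7 4.7 0.0
      vertex 7.7 14.6 14.8
      vertex 7.7 4.7 14.8
    endloop
  endfacet
  facet normal 0.0000 1.0000 0.0000
    outer loop
      vertex 7.7 14.6 0.0
      vertex 0.0 14.6 0.0
      vertex 0.0 14.6 14.8
    endloop
  endfacet
  facet normal 0.0000 1.0000 0.0000
    outer loop
      vertex 7.7 14.6 0.0
      vertex 0.0 14.6 14.8
      vertex 7.7 14.6 14.8
    endloop
  endfacet
  facet normal -1.0000 0.0000 0.0000
    outer loop
      vertex 0.0 14.6 0.0
      vertex 0.0 0.0 0.0
      vertex 0.0 0.0 14.8
    endloop
  endfacet
  facet normal -1.0000 0.0000 0.0000
    outer loop
      vertex 0.0 14.6 0.0
      vertex 0.0 0.0 14.8
      vertex 0.0 14.6 14.8
    endloop
  endfacet
endsolid part

The G0 Z moves step by Δz≈2.1 mm. Every layer's G1 loop is the same polygon, so the solid is a straight extrusion of it from z=0 to z≈14.8. Closing with flat bottom and top caps and triangulating gives 20 facets — an L-shaped prism: outer 21.5 × 14.6 mm, arm thicknesses ≈ 4.7 mm (horizontal) and 7.7 mm (vertical), extruded 14.8 mm in z.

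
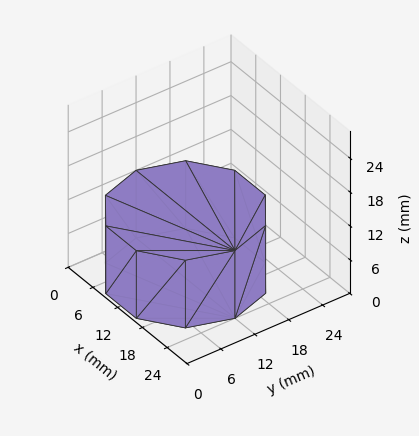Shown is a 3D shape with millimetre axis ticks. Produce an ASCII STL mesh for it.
Reading the render: the shape is a regular 10-sided prism (a cylinder approximated with 10 flat sides), circumscribed radius ≈ 12 mm, height ≈ 12 mm (dimensions read to the nearest mm from the axis ticks). For the STL, each face is triangulated and given an outward normal.

solid part
  facet normal 0.0000 0.0000 -1.0000
    outer loop
      vertex 15.7 23.4 0.0
      vertex 21.7 19.1 0.0
      vertex 24.0 12.0 0.0
    endloop
  endfacet
  facet normal 0.0000 0.0000 -1.0000
    outer loop
      vertex 8.3 23.4 0.0
      vertex 15.7 23.4 0.0
      vertex 24.0 12.0 0.0
    endloop
  endfacet
  facet normal 0.0000 0.0000 -1.0000
    outer loop
      vertex 2.3 19.1 0.0
      vertex 8.3 23.4 0.0
      vertex 24.0 12.0 0.0
    endloop
  endfacet
  facet normal 0.0000 0.0000 -1.0000
    outer loop
      vertex 0.0 12.0 0.0
      vertex 2.3 19.1 0.0
      vertex 24.0 12.0 0.0
    endloop
  endfacet
  facet normal 0.0000 0.0000 -1.0000
    outer loop
      vertex 2.3 4.9 0.0
      vertex 0.0 12.0 0.0
      vertex 24.0 12.0 0.0
    endloop
  endfacet
  facet normal 0.0000 0.0000 -1.0000
    outer loop
      vertex 8.3 0.6 0.0
      vertex 2.3 4.9 0.0
      vertex 24.0 12.0 0.0
    endloop
  endfacet
  facet normal 0.0000 0.0000 -1.0000
    outer loop
      vertex 15.7 0.6 0.0
      vertex 8.3 0.6 0.0
      vertex 24.0 12.0 0.0
    endloop
  endfacet
  facet normal 0.0000 0.0000 -1.0000
    outer loop
      vertex 21.7 4.9 0.0
      vertex 15.7 0.6 0.0
      vertex 24.0 12.0 0.0
    endloop
  endfacet
  facet normal 0.0000 0.0000 1.0000
    outer loop
      vertex 24.0 12.0 12.0
      vertex 21.7 19.1 12.0
      vertex 15.7 23.4 12.0
    endloop
  endfacet
  facet normal 0.0000 0.0000 1.0000
    outer loop
      vertex 24.0 12.0 12.0
      vertex 15.7 23.4 12.0
      vertex 8.3 23.4 12.0
    endloop
  endfacet
  facet normal 0.0000 0.0000 1.0000
    outer loop
      vertex 24.0 12.0 12.0
      vertex 8.3 23.4 12.0
      vertex 2.3 19.1 12.0
    endloop
  endfacet
  facet normal 0.0000 0.0000 1.0000
    outer loop
      vertex 24.0 12.0 12.0
      vertex 2.3 19.1 12.0
      vertex 0.0 12.0 12.0
    endloop
  endfacet
  facet normal 0.0000 0.0000 1.0000
    outer loop
      vertex 24.0 12.0 12.0
      vertex 0.0 12.0 12.0
      vertex 2.3 4.9 12.0
    endloop
  endfacet
  facet normal 0.0000 0.0000 1.0000
    outer loop
      vertex 24.0 12.0 12.0
      vertex 2.3 4.9 12.0
      vertex 8.3 0.6 12.0
    endloop
  endfacet
  facet normal 0.0000 0.0000 1.0000
    outer loop
      vertex 24.0 12.0 12.0
      vertex 8.3 0.6 12.0
      vertex 15.7 0.6 12.0
    endloop
  endfacet
  facet normal 0.0000 0.0000 1.0000
    outer loop
      vertex 24.0 12.0 12.0
      vertex 15.7 0.6 12.0
      vertex 21.7 4.9 12.0
    endloop
  endfacet
  facet normal 0.9513 0.3082 0.0000
    outer loop
      vertex 24.0 12.0 0.0
      vertex 21.7 19.1 0.0
      vertex 21.7 19.1 12.0
    endloop
  endfacet
  facet normal 0.9513 0.3082 0.0000
    outer loop
      vertex 24.0 12.0 0.0
      vertex 21.7 19.1 12.0
      vertex 24.0 12.0 12.0
    endloop
  endfacet
  facet normal 0.5825 0.8128 0.0000
    outer loop
      vertex 21.7 19.1 0.0
      vertex 15.7 23.4 0.0
      vertex 15.7 23.4 12.0
    endloop
  endfacet
  facet normal 0.5825 0.8128 0.0000
    outer loop
      vertex 21.7 19.1 0.0
      vertex 15.7 23.4 12.0
      vertex 21.7 19.1 12.0
    endloop
  endfacet
  facet normal 0.0000 1.0000 0.0000
    outer loop
      vertex 15.7 23.4 0.0
      vertex 8.3 23.4 0.0
      vertex 8.3 23.4 12.0
    endloop
  endfacet
  facet normal 0.0000 1.0000 0.0000
    outer loop
      vertex 15.7 23.4 0.0
      vertex 8.3 23.4 12.0
      vertex 15.7 23.4 12.0
    endloop
  endfacet
  facet normal -0.5825 0.8128 0.0000
    outer loop
      vertex 8.3 23.4 0.0
      vertex 2.3 19.1 0.0
      vertex 2.3 19.1 12.0
    endloop
  endfacet
  facet normal -0.5825 0.8128 0.0000
    outer loop
      vertex 8.3 23.4 0.0
      vertex 2.3 19.1 12.0
      vertex 8.3 23.4 12.0
    endloop
  endfacet
  facet normal -0.9513 0.3082 0.0000
    outer loop
      vertex 2.3 19.1 0.0
      vertex 0.0 12.0 0.0
      vertex 0.0 12.0 12.0
    endloop
  endfacet
  facet normal -0.9513 0.3082 0.0000
    outer loop
      vertex 2.3 19.1 0.0
      vertex 0.0 12.0 12.0
      vertex 2.3 19.1 12.0
    endloop
  endfacet
  facet normal -0.9513 -0.3082 0.0000
    outer loop
      vertex 0.0 12.0 0.0
      vertex 2.3 4.9 0.0
      vertex 2.3 4.9 12.0
    endloop
  endfacet
  facet normal -0.9513 -0.3082 0.0000
    outer loop
      vertex 0.0 12.0 0.0
      vertex 2.3 4.9 12.0
      vertex 0.0 12.0 12.0
    endloop
  endfacet
  facet normal -0.5825 -0.8128 0.0000
    outer loop
      vertex 2.3 4.9 0.0
      vertex 8.3 0.6 0.0
      vertex 8.3 0.6 12.0
    endloop
  endfacet
  facet normal -0.5825 -0.8128 0.0000
    outer loop
      vertex 2.3 4.9 0.0
      vertex 8.3 0.6 12.0
      vertex 2.3 4.9 12.0
    endloop
  endfacet
  facet normal 0.0000 -1.0000 0.0000
    outer loop
      vertex 8.3 0.6 0.0
      vertex 15.7 0.6 0.0
      vertex 15.7 0.6 12.0
    endloop
  endfacet
  facet normal 0.0000 -1.0000 0.0000
    outer loop
      vertex 8.3 0.6 0.0
      vertex 15.7 0.6 12.0
      vertex 8.3 0.6 12.0
    endloop
  endfacet
  facet normal 0.5825 -0.8128 0.0000
    outer loop
      vertex 15.7 0.6 0.0
      vertex 21.7 4.9 0.0
      vertex 21.7 4.9 12.0
    endloop
  endfacet
  facet normal 0.5825 -0.8128 0.0000
    outer loop
      vertex 15.7 0.6 0.0
      vertex 21.7 4.9 12.0
      vertex 15.7 0.6 12.0
    endloop
  endfacet
  facet normal 0.9513 -0.3082 0.0000
    outer loop
      vertex 21.7 4.9 0.0
      vertex 24.0 12.0 0.0
      vertex 24.0 12.0 12.0
    endloop
  endfacet
  facet normal 0.9513 -0.3082 0.0000
    outer loop
      vertex 21.7 4.9 0.0
      vertex 24.0 12.0 12.0
      vertex 21.7 4.9 12.0
    endloop
  endfacet
endsolid part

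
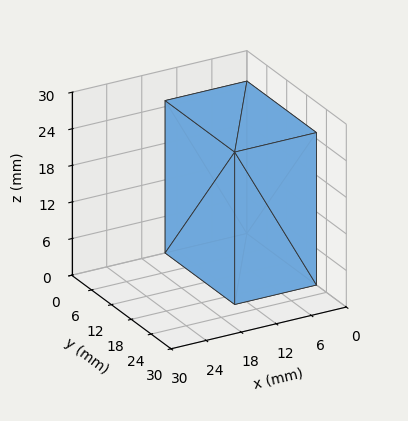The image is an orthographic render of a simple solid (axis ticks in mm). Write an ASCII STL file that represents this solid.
Reading the render: the shape is a rectangular box, roughly 14 × 21 mm footprint and 25 mm tall (dimensions read to the nearest mm from the axis ticks). For the STL, each face is triangulated and given an outward normal.

solid part
  facet normal 0.0000 0.0000 -1.0000
    outer loop
      vertex 14.000 21.000 0.000
      vertex 14.000 0.000 0.000
      vertex 0.000 0.000 0.000
    endloop
  endfacet
  facet normal 0.0000 0.0000 -1.0000
    outer loop
      vertex 0.000 21.000 0.000
      vertex 14.000 21.000 0.000
      vertex 0.000 0.000 0.000
    endloop
  endfacet
  facet normal 0.0000 0.0000 1.0000
    outer loop
      vertex 0.000 0.000 25.000
      vertex 14.000 0.000 25.000
      vertex 14.000 21.000 25.000
    endloop
  endfacet
  facet normal 0.0000 0.0000 1.0000
    outer loop
      vertex 0.000 0.000 25.000
      vertex 14.000 21.000 25.000
      vertex 0.000 21.000 25.000
    endloop
  endfacet
  facet normal 0.0000 -1.0000 0.0000
    outer loop
      vertex 0.000 0.000 0.000
      vertex 14.000 0.000 0.000
      vertex 14.000 0.000 25.000
    endloop
  endfacet
  facet normal 0.0000 -1.0000 0.0000
    outer loop
      vertex 0.000 0.000 0.000
      vertex 14.000 0.000 25.000
      vertex 0.000 0.000 25.000
    endloop
  endfacet
  facet normal 0.0000 1.0000 0.0000
    outer loop
      vertex 14.000 21.000 25.000
      vertex 14.000 21.000 0.000
      vertex 0.000 21.000 0.000
    endloop
  endfacet
  facet normal 0.0000 1.0000 0.0000
    outer loop
      vertex 0.000 21.000 25.000
      vertex 14.000 21.000 25.000
      vertex 0.000 21.000 0.000
    endloop
  endfacet
  facet normal -1.0000 0.0000 0.0000
    outer loop
      vertex 0.000 21.000 25.000
      vertex 0.000 21.000 0.000
      vertex 0.000 0.000 0.000
    endloop
  endfacet
  facet normal -1.0000 0.0000 0.0000
    outer loop
      vertex 0.000 0.000 25.000
      vertex 0.000 21.000 25.000
      vertex 0.000 0.000 0.000
    endloop
  endfacet
  facet normal 1.0000 0.0000 0.0000
    outer loop
      vertex 14.000 0.000 0.000
      vertex 14.000 21.000 0.000
      vertex 14.000 21.000 25.000
    endloop
  endfacet
  facet normal 1.0000 0.0000 0.0000
    outer loop
      vertex 14.000 0.000 0.000
      vertex 14.000 21.000 25.000
      vertex 14.000 0.000 25.000
    endloop
  endfacet
endsolid part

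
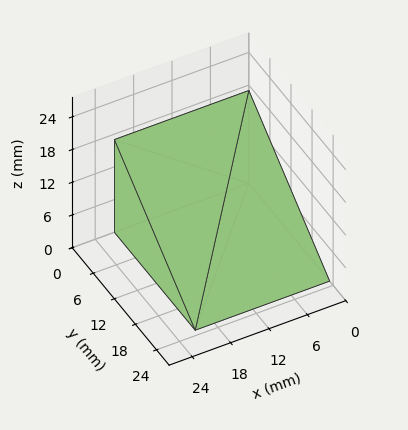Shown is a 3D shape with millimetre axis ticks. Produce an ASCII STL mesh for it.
Reading the render: the shape is a wedge (ramp): 21 × 23 mm base, rising to 17 mm along the y=0 edge and sloping linearly to z=0 at y=23 (dimensions read to the nearest mm from the axis ticks). For the STL, each face is triangulated and given an outward normal.

solid part
  facet normal 0.0000 0.0000 -1.0000
    outer loop
      vertex 21.00 23.00 0.00
      vertex 21.00 0.00 0.00
      vertex 0.00 0.00 0.00
    endloop
  endfacet
  facet normal 0.0000 0.0000 -1.0000
    outer loop
      vertex 0.00 23.00 0.00
      vertex 21.00 23.00 0.00
      vertex 0.00 0.00 0.00
    endloop
  endfacet
  facet normal 0.0000 -1.0000 0.0000
    outer loop
      vertex 0.00 0.00 0.00
      vertex 21.00 0.00 0.00
      vertex 21.00 0.00 17.00
    endloop
  endfacet
  facet normal 0.0000 -1.0000 0.0000
    outer loop
      vertex 0.00 0.00 0.00
      vertex 21.00 0.00 17.00
      vertex 0.00 0.00 17.00
    endloop
  endfacet
  facet normal 0.0000 0.5944 0.8042
    outer loop
      vertex 0.00 0.00 17.00
      vertex 21.00 0.00 17.00
      vertex 21.00 23.00 0.00
    endloop
  endfacet
  facet normal 0.0000 0.5944 0.8042
    outer loop
      vertex 0.00 0.00 17.00
      vertex 21.00 23.00 0.00
      vertex 0.00 23.00 0.00
    endloop
  endfacet
  facet normal -1.0000 0.0000 0.0000
    outer loop
      vertex 0.00 0.00 17.00
      vertex 0.00 23.00 0.00
      vertex 0.00 0.00 0.00
    endloop
  endfacet
  facet normal 1.0000 0.0000 0.0000
    outer loop
      vertex 21.00 0.00 0.00
      vertex 21.00 23.00 0.00
      vertex 21.00 0.00 17.00
    endloop
  endfacet
endsolid part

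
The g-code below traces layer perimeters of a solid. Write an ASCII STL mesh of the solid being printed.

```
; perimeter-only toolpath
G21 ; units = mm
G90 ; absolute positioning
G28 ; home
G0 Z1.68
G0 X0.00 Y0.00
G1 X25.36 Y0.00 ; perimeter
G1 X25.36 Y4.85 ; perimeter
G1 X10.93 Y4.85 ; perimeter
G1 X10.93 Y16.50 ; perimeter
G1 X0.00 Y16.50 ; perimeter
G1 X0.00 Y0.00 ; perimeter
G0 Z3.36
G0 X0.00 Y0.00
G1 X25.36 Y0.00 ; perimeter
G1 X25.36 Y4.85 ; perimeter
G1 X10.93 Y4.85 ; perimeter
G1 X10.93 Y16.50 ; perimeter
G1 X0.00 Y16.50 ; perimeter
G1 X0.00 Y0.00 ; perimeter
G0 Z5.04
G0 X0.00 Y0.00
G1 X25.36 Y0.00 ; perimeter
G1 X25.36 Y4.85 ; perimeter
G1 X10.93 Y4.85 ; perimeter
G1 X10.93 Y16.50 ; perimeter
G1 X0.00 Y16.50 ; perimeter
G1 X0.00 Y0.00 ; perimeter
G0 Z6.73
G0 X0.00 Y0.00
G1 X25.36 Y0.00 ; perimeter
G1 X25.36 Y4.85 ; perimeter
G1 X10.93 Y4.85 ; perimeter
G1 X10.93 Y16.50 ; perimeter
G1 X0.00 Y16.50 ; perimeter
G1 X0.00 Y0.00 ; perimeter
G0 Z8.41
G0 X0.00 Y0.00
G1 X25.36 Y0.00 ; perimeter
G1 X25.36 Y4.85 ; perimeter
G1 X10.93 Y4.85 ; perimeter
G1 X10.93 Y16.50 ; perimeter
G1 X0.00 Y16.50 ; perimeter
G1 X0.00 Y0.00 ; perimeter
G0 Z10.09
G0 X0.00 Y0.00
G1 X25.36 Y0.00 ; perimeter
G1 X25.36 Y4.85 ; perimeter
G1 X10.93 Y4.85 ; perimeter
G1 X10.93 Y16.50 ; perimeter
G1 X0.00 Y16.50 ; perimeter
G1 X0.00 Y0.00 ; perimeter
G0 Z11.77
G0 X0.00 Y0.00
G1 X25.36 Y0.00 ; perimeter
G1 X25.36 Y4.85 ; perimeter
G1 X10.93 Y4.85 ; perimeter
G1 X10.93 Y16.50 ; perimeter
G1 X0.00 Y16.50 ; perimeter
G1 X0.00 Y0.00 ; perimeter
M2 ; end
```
solid part
  facet normal 0.0000 0.0000 -1.0000
    outer loop
      vertex 25.36 4.85 0.00
      vertex 25.36 0.00 0.00
      vertex 0.00 0.00 0.00
    endloop
  endfacet
  facet normal 0.0000 0.0000 -1.0000
    outer loop
      vertex 10.93 4.85 0.00
      vertex 25.36 4.85 0.00
      vertex 0.00 0.00 0.00
    endloop
  endfacet
  facet normal 0.0000 0.0000 -1.0000
    outer loop
      vertex 10.93 16.50 0.00
      vertex 10.93 4.85 0.00
      vertex 0.00 0.00 0.00
    endloop
  endfacet
  facet normal 0.0000 0.0000 -1.0000
    outer loop
      vertex 0.00 16.50 0.00
      vertex 10.93 16.50 0.00
      vertex 0.00 0.00 0.00
    endloop
  endfacet
  facet normal 0.0000 0.0000 1.0000
    outer loop
      vertex 0.00 0.00 11.77
      vertex 25.36 0.00 11.77
      vertex 25.36 4.85 11.77
    endloop
  endfacet
  facet normal 0.0000 0.0000 1.0000
    outer loop
      vertex 0.00 0.00 11.77
      vertex 25.36 4.85 11.77
      vertex 10.93 4.85 11.77
    endloop
  endfacet
  facet normal 0.0000 0.0000 1.0000
    outer loop
      vertex 0.00 0.00 11.77
      vertex 10.93 4.85 11.77
      vertex 10.93 16.50 11.77
    endloop
  endfacet
  facet normal 0.0000 0.0000 1.0000
    outer loop
      vertex 0.00 0.00 11.77
      vertex 10.93 16.50 11.77
      vertex 0.00 16.50 11.77
    endloop
  endfacet
  facet normal 0.0000 -1.0000 0.0000
    outer loop
      vertex 0.00 0.00 0.00
      vertex 25.36 0.00 0.00
      vertex 25.36 0.00 11.77
    endloop
  endfacet
  facet normal 0.0000 -1.0000 0.0000
    outer loop
      vertex 0.00 0.00 0.00
      vertex 25.36 0.00 11.77
      vertex 0.00 0.00 11.77
    endloop
  endfacet
  facet normal 1.0000 0.0000 0.0000
    outer loop
      vertex 25.36 0.00 0.00
      vertex 25.36 4.85 0.00
      vertex 25.36 4.85 11.77
    endloop
  endfacet
  facet normal 1.0000 0.0000 0.0000
    outer loop
      vertex 25.36 0.00 0.00
      vertex 25.36 4.85 11.77
      vertex 25.36 0.00 11.77
    endloop
  endfacet
  facet normal 0.0000 1.0000 0.0000
    outer loop
      vertex 25.36 4.85 0.00
      vertex 10.93 4.85 0.00
      vertex 10.93 4.85 11.77
    endloop
  endfacet
  facet normal 0.0000 1.0000 0.0000
    outer loop
      vertex 25.36 4.85 0.00
      vertex 10.93 4.85 11.77
      vertex 25.36 4.85 11.77
    endloop
  endfacet
  facet normal 1.0000 0.0000 0.0000
    outer loop
      vertex 10.93 4.85 0.00
      vertex 10.93 16.50 0.00
      vertex 10.93 16.50 11.77
    endloop
  endfacet
  facet normal 1.0000 0.0000 0.0000
    outer loop
      vertex 10.93 4.85 0.00
      vertex 10.93 16.50 11.77
      vertex 10.93 4.85 11.77
    endloop
  endfacet
  facet normal 0.0000 1.0000 0.0000
    outer loop
      vertex 10.93 16.50 0.00
      vertex 0.00 16.50 0.00
      vertex 0.00 16.50 11.77
    endloop
  endfacet
  facet normal 0.0000 1.0000 0.0000
    outer loop
      vertex 10.93 16.50 0.00
      vertex 0.00 16.50 11.77
      vertex 10.93 16.50 11.77
    endloop
  endfacet
  facet normal -1.0000 0.0000 0.0000
    outer loop
      vertex 0.00 16.50 0.00
      vertex 0.00 0.00 0.00
      vertex 0.00 0.00 11.77
    endloop
  endfacet
  facet normal -1.0000 0.0000 0.0000
    outer loop
      vertex 0.00 16.50 0.00
      vertex 0.00 0.00 11.77
      vertex 0.00 16.50 11.77
    endloop
  endfacet
endsolid part

The G0 Z moves step by Δz≈1.68 mm. Every layer's G1 loop is the same polygon, so the solid is a straight extrusion of it from z=0 to z≈11.8. Closing with flat bottom and top caps and triangulating gives 20 facets — an L-shaped prism: outer 25.4 × 16.5 mm, arm thicknesses ≈ 4.85 mm (horizontal) and 10.9 mm (vertical), extruded 11.8 mm in z.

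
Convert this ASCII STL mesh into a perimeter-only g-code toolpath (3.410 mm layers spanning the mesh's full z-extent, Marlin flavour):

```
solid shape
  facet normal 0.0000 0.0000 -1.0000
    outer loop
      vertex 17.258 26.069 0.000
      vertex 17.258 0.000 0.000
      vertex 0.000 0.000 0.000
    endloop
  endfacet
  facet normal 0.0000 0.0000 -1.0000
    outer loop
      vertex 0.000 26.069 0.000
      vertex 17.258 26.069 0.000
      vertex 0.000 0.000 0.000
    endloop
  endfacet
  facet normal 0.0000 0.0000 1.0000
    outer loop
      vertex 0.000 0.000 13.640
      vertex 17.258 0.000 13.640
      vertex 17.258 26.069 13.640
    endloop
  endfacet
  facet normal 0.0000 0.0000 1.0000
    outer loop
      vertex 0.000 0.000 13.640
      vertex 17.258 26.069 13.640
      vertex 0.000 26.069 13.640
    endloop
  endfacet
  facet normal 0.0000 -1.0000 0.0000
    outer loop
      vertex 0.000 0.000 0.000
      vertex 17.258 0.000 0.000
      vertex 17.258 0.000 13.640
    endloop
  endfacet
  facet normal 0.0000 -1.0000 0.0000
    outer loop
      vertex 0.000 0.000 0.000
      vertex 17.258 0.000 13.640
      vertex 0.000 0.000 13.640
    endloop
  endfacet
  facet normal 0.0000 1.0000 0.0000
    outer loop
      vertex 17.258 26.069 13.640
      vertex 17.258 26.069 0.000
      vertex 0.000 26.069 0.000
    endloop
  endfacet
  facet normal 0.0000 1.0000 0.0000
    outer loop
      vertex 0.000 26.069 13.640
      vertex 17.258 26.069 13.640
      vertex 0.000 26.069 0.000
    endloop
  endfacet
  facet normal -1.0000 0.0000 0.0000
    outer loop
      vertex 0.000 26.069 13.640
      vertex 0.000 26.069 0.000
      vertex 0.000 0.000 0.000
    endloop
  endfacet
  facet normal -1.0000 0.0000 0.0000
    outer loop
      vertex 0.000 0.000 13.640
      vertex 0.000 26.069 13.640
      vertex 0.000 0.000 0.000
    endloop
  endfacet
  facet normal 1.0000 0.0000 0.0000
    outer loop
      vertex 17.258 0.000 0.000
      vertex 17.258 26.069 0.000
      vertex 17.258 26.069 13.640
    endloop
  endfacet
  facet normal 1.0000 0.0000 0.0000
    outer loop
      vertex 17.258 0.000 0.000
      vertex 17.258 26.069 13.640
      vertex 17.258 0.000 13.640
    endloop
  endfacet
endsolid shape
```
; perimeter-only toolpath
G21 ; units = mm
G90 ; absolute positioning
G28 ; home
; layer 1
G0 Z3.410
G0 X0.000 Y0.000
G1 X17.258 Y0.000
G1 X17.258 Y26.069
G1 X0.000 Y26.069
G1 X0.000 Y0.000
; layer 2
G0 Z6.820
G0 X0.000 Y0.000
G1 X17.258 Y0.000
G1 X17.258 Y26.069
G1 X0.000 Y26.069
G1 X0.000 Y0.000
; layer 3
G0 Z10.230
G0 X0.000 Y0.000
G1 X17.258 Y0.000
G1 X17.258 Y26.069
G1 X0.000 Y26.069
G1 X0.000 Y0.000
; layer 4
G0 Z13.640
G0 X0.000 Y0.000
G1 X17.258 Y0.000
G1 X17.258 Y26.069
G1 X0.000 Y26.069
G1 X0.000 Y0.000
M2 ; end

The solid is a rectangular box, roughly 17.3 × 26.1 mm footprint and 13.6 mm tall. Slicing at Δz = 3.410 mm — 4 equal slices spanning the solid's height, so layer i sits at z = i·h/4 — gives 4 non-empty perimeters. Each is a 4-segment closed polygon; G0 lifts to the layer z and rapids to the start vertex, then G1 traces the edges.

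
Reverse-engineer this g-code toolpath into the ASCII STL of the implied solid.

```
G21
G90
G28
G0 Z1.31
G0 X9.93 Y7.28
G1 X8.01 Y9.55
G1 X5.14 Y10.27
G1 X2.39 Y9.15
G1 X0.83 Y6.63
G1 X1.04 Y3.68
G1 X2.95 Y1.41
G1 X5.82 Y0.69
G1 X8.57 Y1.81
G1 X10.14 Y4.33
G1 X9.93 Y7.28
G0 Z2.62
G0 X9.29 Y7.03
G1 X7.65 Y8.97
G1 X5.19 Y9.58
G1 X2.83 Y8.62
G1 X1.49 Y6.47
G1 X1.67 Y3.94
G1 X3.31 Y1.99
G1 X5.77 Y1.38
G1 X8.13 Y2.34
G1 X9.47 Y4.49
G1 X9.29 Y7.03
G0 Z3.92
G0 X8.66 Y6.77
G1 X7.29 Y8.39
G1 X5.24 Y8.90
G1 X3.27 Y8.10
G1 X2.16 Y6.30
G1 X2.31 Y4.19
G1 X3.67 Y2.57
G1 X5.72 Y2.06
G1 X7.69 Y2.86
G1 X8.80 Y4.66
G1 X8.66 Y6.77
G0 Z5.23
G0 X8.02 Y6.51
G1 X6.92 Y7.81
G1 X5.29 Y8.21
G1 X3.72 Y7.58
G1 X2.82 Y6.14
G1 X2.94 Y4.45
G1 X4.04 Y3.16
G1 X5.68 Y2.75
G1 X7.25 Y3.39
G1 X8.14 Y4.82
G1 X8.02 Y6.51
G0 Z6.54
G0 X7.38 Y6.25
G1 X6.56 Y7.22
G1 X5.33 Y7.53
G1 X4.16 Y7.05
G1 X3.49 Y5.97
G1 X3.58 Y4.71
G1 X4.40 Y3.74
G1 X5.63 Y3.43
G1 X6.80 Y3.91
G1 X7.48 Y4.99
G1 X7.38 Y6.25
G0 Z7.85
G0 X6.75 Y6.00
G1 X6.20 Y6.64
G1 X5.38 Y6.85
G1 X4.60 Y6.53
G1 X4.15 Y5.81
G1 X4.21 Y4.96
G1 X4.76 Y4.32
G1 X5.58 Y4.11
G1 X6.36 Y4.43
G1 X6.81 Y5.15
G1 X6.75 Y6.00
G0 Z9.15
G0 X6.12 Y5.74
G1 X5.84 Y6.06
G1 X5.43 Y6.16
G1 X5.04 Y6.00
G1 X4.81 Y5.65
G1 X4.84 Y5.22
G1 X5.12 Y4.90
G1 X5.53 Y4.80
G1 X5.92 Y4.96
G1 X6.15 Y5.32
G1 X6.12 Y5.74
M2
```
solid part
  facet normal 0.0000 0.0000 -1.0000
    outer loop
      vertex 5.09 10.95 0.00
      vertex 8.37 10.13 0.00
      vertex 10.56 7.54 0.00
    endloop
  endfacet
  facet normal 0.0000 0.0000 -1.0000
    outer loop
      vertex 1.95 9.67 0.00
      vertex 5.09 10.95 0.00
      vertex 10.56 7.54 0.00
    endloop
  endfacet
  facet normal 0.0000 0.0000 -1.0000
    outer loop
      vertex 0.16 6.80 0.00
      vertex 1.95 9.67 0.00
      vertex 10.56 7.54 0.00
    endloop
  endfacet
  facet normal 0.0000 0.0000 -1.0000
    outer loop
      vertex 0.40 3.42 0.00
      vertex 0.16 6.80 0.00
      vertex 10.56 7.54 0.00
    endloop
  endfacet
  facet normal 0.0000 0.0000 -1.0000
    outer loop
      vertex 2.59 0.83 0.00
      vertex 0.40 3.42 0.00
      vertex 10.56 7.54 0.00
    endloop
  endfacet
  facet normal 0.0000 0.0000 -1.0000
    outer loop
      vertex 5.87 0.01 0.00
      vertex 2.59 0.83 0.00
      vertex 10.56 7.54 0.00
    endloop
  endfacet
  facet normal 0.0000 0.0000 -1.0000
    outer loop
      vertex 9.01 1.29 0.00
      vertex 5.87 0.01 0.00
      vertex 10.56 7.54 0.00
    endloop
  endfacet
  facet normal 0.0000 0.0000 -1.0000
    outer loop
      vertex 10.80 4.16 0.00
      vertex 9.01 1.29 0.00
      vertex 10.56 7.54 0.00
    endloop
  endfacet
  facet normal 0.6835 0.5780 0.4458
    outer loop
      vertex 10.56 7.54 0.00
      vertex 8.37 10.13 0.00
      vertex 5.48 5.48 10.46
    endloop
  endfacet
  facet normal 0.2171 0.8683 0.4460
    outer loop
      vertex 8.37 10.13 0.00
      vertex 5.09 10.95 0.00
      vertex 5.48 5.48 10.46
    endloop
  endfacet
  facet normal -0.3379 0.8288 0.4460
    outer loop
      vertex 5.09 10.95 0.00
      vertex 1.95 9.67 0.00
      vertex 5.48 5.48 10.46
    endloop
  endfacet
  facet normal -0.7594 0.4736 0.4460
    outer loop
      vertex 1.95 9.67 0.00
      vertex 0.16 6.80 0.00
      vertex 5.48 5.48 10.46
    endloop
  endfacet
  facet normal -0.8928 -0.0634 0.4461
    outer loop
      vertex 0.16 6.80 0.00
      vertex 0.40 3.42 0.00
      vertex 5.48 5.48 10.46
    endloop
  endfacet
  facet normal -0.6835 -0.5780 0.4458
    outer loop
      vertex 0.40 3.42 0.00
      vertex 2.59 0.83 0.00
      vertex 5.48 5.48 10.46
    endloop
  endfacet
  facet normal -0.2171 -0.8683 0.4460
    outer loop
      vertex 2.59 0.83 0.00
      vertex 5.87 0.01 0.00
      vertex 5.48 5.48 10.46
    endloop
  endfacet
  facet normal 0.3379 -0.8288 0.4460
    outer loop
      vertex 5.87 0.01 0.00
      vertex 9.01 1.29 0.00
      vertex 5.48 5.48 10.46
    endloop
  endfacet
  facet normal 0.7594 -0.4736 0.4460
    outer loop
      vertex 9.01 1.29 0.00
      vertex 10.80 4.16 0.00
      vertex 5.48 5.48 10.46
    endloop
  endfacet
  facet normal 0.8928 0.0634 0.4461
    outer loop
      vertex 10.80 4.16 0.00
      vertex 10.56 7.54 0.00
      vertex 5.48 5.48 10.46
    endloop
  endfacet
endsolid part

The G0 Z moves step by Δz≈1.31 mm. The G1 loops shrink linearly with z, so the solid tapers from its base footprint up to z≈10.5. Closing with a flat bottom cap and the tapered top and triangulating gives 18 facets — a regular 10-sided pyramid, base circumscribed radius ≈ 5.48 mm, apex at z ≈ 10.5 mm.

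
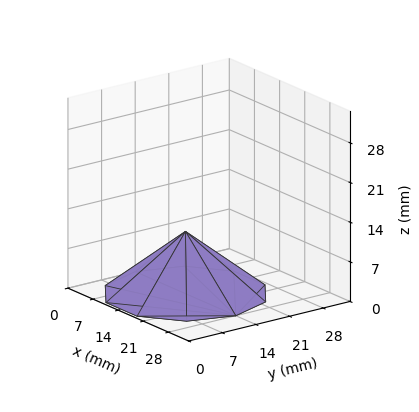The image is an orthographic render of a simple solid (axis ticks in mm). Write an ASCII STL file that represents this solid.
Reading the render: the shape is a regular 10-sided pyramid, base circumscribed radius ≈ 14 mm, apex at z ≈ 11 mm (dimensions read to the nearest mm from the axis ticks). For the STL, each face is triangulated and given an outward normal.

solid part
  facet normal 0.0000 0.0000 -1.0000
    outer loop
      vertex 18.33 27.31 0.00
      vertex 25.33 22.23 0.00
      vertex 28.00 14.00 0.00
    endloop
  endfacet
  facet normal 0.0000 0.0000 -1.0000
    outer loop
      vertex 9.67 27.31 0.00
      vertex 18.33 27.31 0.00
      vertex 28.00 14.00 0.00
    endloop
  endfacet
  facet normal 0.0000 0.0000 -1.0000
    outer loop
      vertex 2.67 22.23 0.00
      vertex 9.67 27.31 0.00
      vertex 28.00 14.00 0.00
    endloop
  endfacet
  facet normal 0.0000 0.0000 -1.0000
    outer loop
      vertex 0.00 14.00 0.00
      vertex 2.67 22.23 0.00
      vertex 28.00 14.00 0.00
    endloop
  endfacet
  facet normal 0.0000 0.0000 -1.0000
    outer loop
      vertex 2.67 5.77 0.00
      vertex 0.00 14.00 0.00
      vertex 28.00 14.00 0.00
    endloop
  endfacet
  facet normal 0.0000 0.0000 -1.0000
    outer loop
      vertex 9.67 0.69 0.00
      vertex 2.67 5.77 0.00
      vertex 28.00 14.00 0.00
    endloop
  endfacet
  facet normal 0.0000 0.0000 -1.0000
    outer loop
      vertex 18.33 0.69 0.00
      vertex 9.67 0.69 0.00
      vertex 28.00 14.00 0.00
    endloop
  endfacet
  facet normal 0.0000 0.0000 -1.0000
    outer loop
      vertex 25.33 5.77 0.00
      vertex 18.33 0.69 0.00
      vertex 28.00 14.00 0.00
    endloop
  endfacet
  facet normal 0.6058 0.1965 0.7710
    outer loop
      vertex 28.00 14.00 0.00
      vertex 25.33 22.23 0.00
      vertex 14.00 14.00 11.00
    endloop
  endfacet
  facet normal 0.3741 0.5155 0.7710
    outer loop
      vertex 25.33 22.23 0.00
      vertex 18.33 27.31 0.00
      vertex 14.00 14.00 11.00
    endloop
  endfacet
  facet normal 0.0000 0.6370 0.7708
    outer loop
      vertex 18.33 27.31 0.00
      vertex 9.67 27.31 0.00
      vertex 14.00 14.00 11.00
    endloop
  endfacet
  facet normal -0.3741 0.5155 0.7710
    outer loop
      vertex 9.67 27.31 0.00
      vertex 2.67 22.23 0.00
      vertex 14.00 14.00 11.00
    endloop
  endfacet
  facet normal -0.6058 0.1965 0.7710
    outer loop
      vertex 2.67 22.23 0.00
      vertex 0.00 14.00 0.00
      vertex 14.00 14.00 11.00
    endloop
  endfacet
  facet normal -0.6058 -0.1965 0.7710
    outer loop
      vertex 0.00 14.00 0.00
      vertex 2.67 5.77 0.00
      vertex 14.00 14.00 11.00
    endloop
  endfacet
  facet normal -0.3741 -0.5155 0.7710
    outer loop
      vertex 2.67 5.77 0.00
      vertex 9.67 0.69 0.00
      vertex 14.00 14.00 11.00
    endloop
  endfacet
  facet normal 0.0000 -0.6370 0.7708
    outer loop
      vertex 9.67 0.69 0.00
      vertex 18.33 0.69 0.00
      vertex 14.00 14.00 11.00
    endloop
  endfacet
  facet normal 0.3741 -0.5155 0.7710
    outer loop
      vertex 18.33 0.69 0.00
      vertex 25.33 5.77 0.00
      vertex 14.00 14.00 11.00
    endloop
  endfacet
  facet normal 0.6058 -0.1965 0.7710
    outer loop
      vertex 25.33 5.77 0.00
      vertex 28.00 14.00 0.00
      vertex 14.00 14.00 11.00
    endloop
  endfacet
endsolid part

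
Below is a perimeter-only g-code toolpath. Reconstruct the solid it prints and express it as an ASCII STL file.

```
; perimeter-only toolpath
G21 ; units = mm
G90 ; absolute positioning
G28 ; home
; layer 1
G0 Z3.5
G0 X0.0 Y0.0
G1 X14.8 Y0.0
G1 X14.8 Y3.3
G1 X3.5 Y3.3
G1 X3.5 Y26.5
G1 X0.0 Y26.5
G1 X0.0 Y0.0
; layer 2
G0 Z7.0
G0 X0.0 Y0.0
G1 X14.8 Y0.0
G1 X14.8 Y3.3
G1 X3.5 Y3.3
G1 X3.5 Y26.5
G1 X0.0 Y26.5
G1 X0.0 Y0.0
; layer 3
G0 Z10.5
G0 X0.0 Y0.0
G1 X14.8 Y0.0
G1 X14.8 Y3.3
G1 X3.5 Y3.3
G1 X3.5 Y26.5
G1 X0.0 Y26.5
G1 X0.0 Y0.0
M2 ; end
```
solid part
  facet normal 0.0000 0.0000 -1.0000
    outer loop
      vertex 14.8 3.3 0.0
      vertex 14.8 0.0 0.0
      vertex 0.0 0.0 0.0
    endloop
  endfacet
  facet normal 0.0000 0.0000 -1.0000
    outer loop
      vertex 3.5 3.3 0.0
      vertex 14.8 3.3 0.0
      vertex 0.0 0.0 0.0
    endloop
  endfacet
  facet normal 0.0000 0.0000 -1.0000
    outer loop
      vertex 3.5 26.5 0.0
      vertex 3.5 3.3 0.0
      vertex 0.0 0.0 0.0
    endloop
  endfacet
  facet normal 0.0000 0.0000 -1.0000
    outer loop
      vertex 0.0 26.5 0.0
      vertex 3.5 26.5 0.0
      vertex 0.0 0.0 0.0
    endloop
  endfacet
  facet normal 0.0000 0.0000 1.0000
    outer loop
      vertex 0.0 0.0 10.5
      vertex 14.8 0.0 10.5
      vertex 14.8 3.3 10.5
    endloop
  endfacet
  facet normal 0.0000 0.0000 1.0000
    outer loop
      vertex 0.0 0.0 10.5
      vertex 14.8 3.3 10.5
      vertex 3.5 3.3 10.5
    endloop
  endfacet
  facet normal 0.0000 0.0000 1.0000
    outer loop
      vertex 0.0 0.0 10.5
      vertex 3.5 3.3 10.5
      vertex 3.5 26.5 10.5
    endloop
  endfacet
  facet normal 0.0000 0.0000 1.0000
    outer loop
      vertex 0.0 0.0 10.5
      vertex 3.5 26.5 10.5
      vertex 0.0 26.5 10.5
    endloop
  endfacet
  facet normal 0.0000 -1.0000 0.0000
    outer loop
      vertex 0.0 0.0 0.0
      vertex 14.8 0.0 0.0
      vertex 14.8 0.0 10.5
    endloop
  endfacet
  facet normal 0.0000 -1.0000 0.0000
    outer loop
      vertex 0.0 0.0 0.0
      vertex 14.8 0.0 10.5
      vertex 0.0 0.0 10.5
    endloop
  endfacet
  facet normal 1.0000 0.0000 0.0000
    outer loop
      vertex 14.8 0.0 0.0
      vertex 14.8 3.3 0.0
      vertex 14.8 3.3 10.5
    endloop
  endfacet
  facet normal 1.0000 0.0000 0.0000
    outer loop
      vertex 14.8 0.0 0.0
      vertex 14.8 3.3 10.5
      vertex 14.8 0.0 10.5
    endloop
  endfacet
  facet normal 0.0000 1.0000 0.0000
    outer loop
      vertex 14.8 3.3 0.0
      vertex 3.5 3.3 0.0
      vertex 3.5 3.3 10.5
    endloop
  endfacet
  facet normal 0.0000 1.0000 0.0000
    outer loop
      vertex 14.8 3.3 0.0
      vertex 3.5 3.3 10.5
      vertex 14.8 3.3 10.5
    endloop
  endfacet
  facet normal 1.0000 0.0000 0.0000
    outer loop
      vertex 3.5 3.3 0.0
      vertex 3.5 26.5 0.0
      vertex 3.5 26.5 10.5
    endloop
  endfacet
  facet normal 1.0000 0.0000 0.0000
    outer loop
      vertex 3.5 3.3 0.0
      vertex 3.5 26.5 10.5
      vertex 3.5 3.3 10.5
    endloop
  endfacet
  facet normal 0.0000 1.0000 0.0000
    outer loop
      vertex 3.5 26.5 0.0
      vertex 0.0 26.5 0.0
      vertex 0.0 26.5 10.5
    endloop
  endfacet
  facet normal 0.0000 1.0000 0.0000
    outer loop
      vertex 3.5 26.5 0.0
      vertex 0.0 26.5 10.5
      vertex 3.5 26.5 10.5
    endloop
  endfacet
  facet normal -1.0000 0.0000 0.0000
    outer loop
      vertex 0.0 26.5 0.0
      vertex 0.0 0.0 0.0
      vertex 0.0 0.0 10.5
    endloop
  endfacet
  facet normal -1.0000 0.0000 0.0000
    outer loop
      vertex 0.0 26.5 0.0
      vertex 0.0 0.0 10.5
      vertex 0.0 26.5 10.5
    endloop
  endfacet
endsolid part

The G0 Z moves step by Δz≈3.5 mm. Every layer's G1 loop is the same polygon, so the solid is a straight extrusion of it from z=0 to z≈10.5. Closing with flat bottom and top caps and triangulating gives 20 facets — an L-shaped prism: outer 14.8 × 26.5 mm, arm thicknesses ≈ 3.3 mm (horizontal) and 3.5 mm (vertical), extruded 10.5 mm in z.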